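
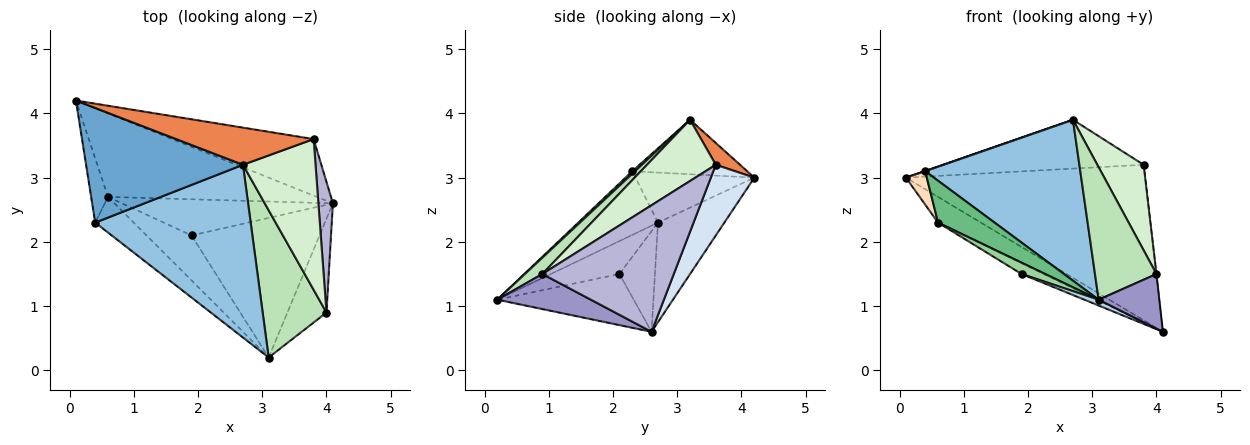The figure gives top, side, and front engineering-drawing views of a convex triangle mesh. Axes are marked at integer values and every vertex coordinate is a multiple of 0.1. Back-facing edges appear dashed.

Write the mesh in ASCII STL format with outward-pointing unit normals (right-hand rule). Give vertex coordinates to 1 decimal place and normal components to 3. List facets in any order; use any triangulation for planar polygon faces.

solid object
 facet normal -0.328 -0.002 0.945
  outer loop
   vertex 0.4 2.3 3.1
   vertex 2.7 3.2 3.9
   vertex 0.1 4.2 3.0
  endloop
 endfacet
 facet normal 0.012 -0.681 0.732
  outer loop
   vertex 0.4 2.3 3.1
   vertex 3.1 0.2 1.1
   vertex 2.7 3.2 3.9
  endloop
 endfacet
 facet normal -0.371 -0.039 -0.928
  outer loop
   vertex 1.9 2.1 1.5
   vertex 4.1 2.6 0.6
   vertex 3.1 0.2 1.1
  endloop
 endfacet
 facet normal 0.168 0.926 -0.337
  outer loop
   vertex 3.8 3.6 3.2
   vertex 4.1 2.6 0.6
   vertex 0.1 4.2 3.0
  endloop
 endfacet
 facet normal 0.096 0.792 0.603
  outer loop
   vertex 3.8 3.6 3.2
   vertex 0.1 4.2 3.0
   vertex 2.7 3.2 3.9
  endloop
 endfacet
 facet normal -0.415 0.268 -0.870
  outer loop
   vertex 0.6 2.7 2.3
   vertex 0.1 4.2 3.0
   vertex 4.1 2.6 0.6
  endloop
 endfacet
 facet normal -0.416 0.261 -0.871
  outer loop
   vertex 0.6 2.7 2.3
   vertex 4.1 2.6 0.6
   vertex 1.9 2.1 1.5
  endloop
 endfacet
 facet normal -0.935 -0.164 -0.316
  outer loop
   vertex 0.6 2.7 2.3
   vertex 0.4 2.3 3.1
   vertex 0.1 4.2 3.0
  endloop
 endfacet
 facet normal -0.731 -0.519 -0.442
  outer loop
   vertex 0.6 2.7 2.3
   vertex 3.1 0.2 1.1
   vertex 0.4 2.3 3.1
  endloop
 endfacet
 facet normal -0.579 -0.199 -0.791
  outer loop
   vertex 0.6 2.7 2.3
   vertex 1.9 2.1 1.5
   vertex 3.1 0.2 1.1
  endloop
 endfacet
 facet normal 0.186 -0.657 0.731
  outer loop
   vertex 4.0 0.9 1.5
   vertex 2.7 3.2 3.9
   vertex 3.1 0.2 1.1
  endloop
 endfacet
 facet normal 0.591 -0.398 0.702
  outer loop
   vertex 4.0 0.9 1.5
   vertex 3.8 3.6 3.2
   vertex 2.7 3.2 3.9
  endloop
 endfacet
 facet normal 0.613 -0.398 -0.683
  outer loop
   vertex 4.0 0.9 1.5
   vertex 3.1 0.2 1.1
   vertex 4.1 2.6 0.6
  endloop
 endfacet
 facet normal 0.993 0.002 0.114
  outer loop
   vertex 4.0 0.9 1.5
   vertex 4.1 2.6 0.6
   vertex 3.8 3.6 3.2
  endloop
 endfacet
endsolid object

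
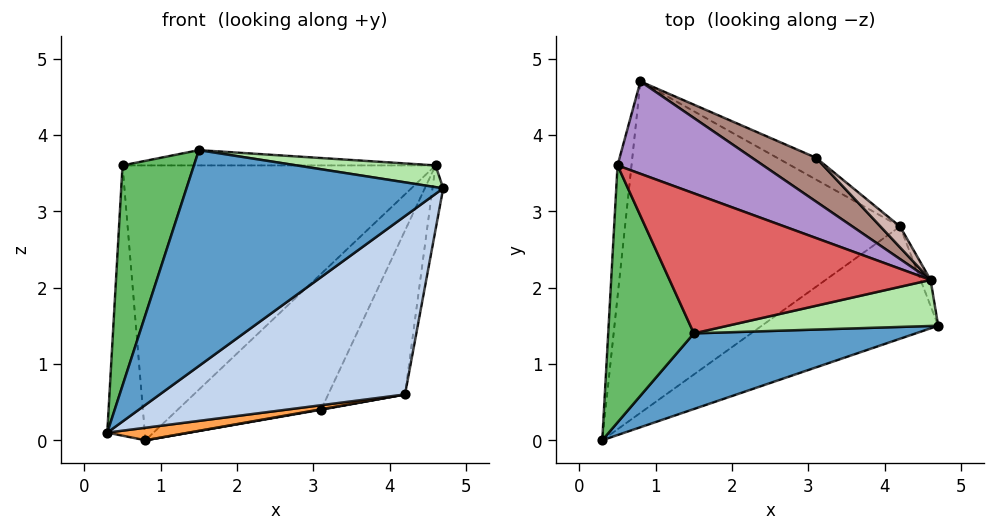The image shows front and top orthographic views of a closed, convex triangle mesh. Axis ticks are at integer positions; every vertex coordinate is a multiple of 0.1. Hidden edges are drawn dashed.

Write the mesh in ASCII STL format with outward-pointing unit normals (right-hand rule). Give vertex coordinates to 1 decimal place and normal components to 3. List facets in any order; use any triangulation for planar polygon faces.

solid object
 facet normal 0.081 -0.941 0.330
  outer loop
   vertex 1.5 1.4 3.8
   vertex 0.3 0.0 0.1
   vertex 4.7 1.5 3.3
  endloop
 endfacet
 facet normal 0.560 -0.701 -0.441
  outer loop
   vertex 4.2 2.8 0.6
   vertex 4.7 1.5 3.3
   vertex 0.3 0.0 0.1
  endloop
 endfacet
 facet normal 0.153 -0.037 -0.987
  outer loop
   vertex 4.2 2.8 0.6
   vertex 0.3 0.0 0.1
   vertex 0.8 4.7 0.0
  endloop
 endfacet
 facet normal -0.993 0.105 -0.051
  outer loop
   vertex 0.5 3.6 3.6
   vertex 0.8 4.7 0.0
   vertex 0.3 0.0 0.1
  endloop
 endfacet
 facet normal -0.845 -0.347 0.406
  outer loop
   vertex 0.5 3.6 3.6
   vertex 0.3 0.0 0.1
   vertex 1.5 1.4 3.8
  endloop
 endfacet
 facet normal 0.153 -0.421 0.894
  outer loop
   vertex 4.6 2.1 3.6
   vertex 1.5 1.4 3.8
   vertex 4.7 1.5 3.3
  endloop
 endfacet
 facet normal 0.040 0.108 0.993
  outer loop
   vertex 4.6 2.1 3.6
   vertex 0.5 3.6 3.6
   vertex 1.5 1.4 3.8
  endloop
 endfacet
 facet normal 0.976 0.204 -0.083
  outer loop
   vertex 4.6 2.1 3.6
   vertex 4.7 1.5 3.3
   vertex 4.2 2.8 0.6
  endloop
 endfacet
 facet normal 0.328 0.896 0.301
  outer loop
   vertex 4.6 2.1 3.6
   vertex 0.8 4.7 0.0
   vertex 0.5 3.6 3.6
  endloop
 endfacet
 facet normal 0.163 -0.020 -0.986
  outer loop
   vertex 3.1 3.7 0.4
   vertex 4.2 2.8 0.6
   vertex 0.8 4.7 0.0
  endloop
 endfacet
 facet normal 0.339 0.895 0.289
  outer loop
   vertex 3.1 3.7 0.4
   vertex 0.8 4.7 0.0
   vertex 4.6 2.1 3.6
  endloop
 endfacet
 facet normal 0.619 0.779 0.099
  outer loop
   vertex 3.1 3.7 0.4
   vertex 4.6 2.1 3.6
   vertex 4.2 2.8 0.6
  endloop
 endfacet
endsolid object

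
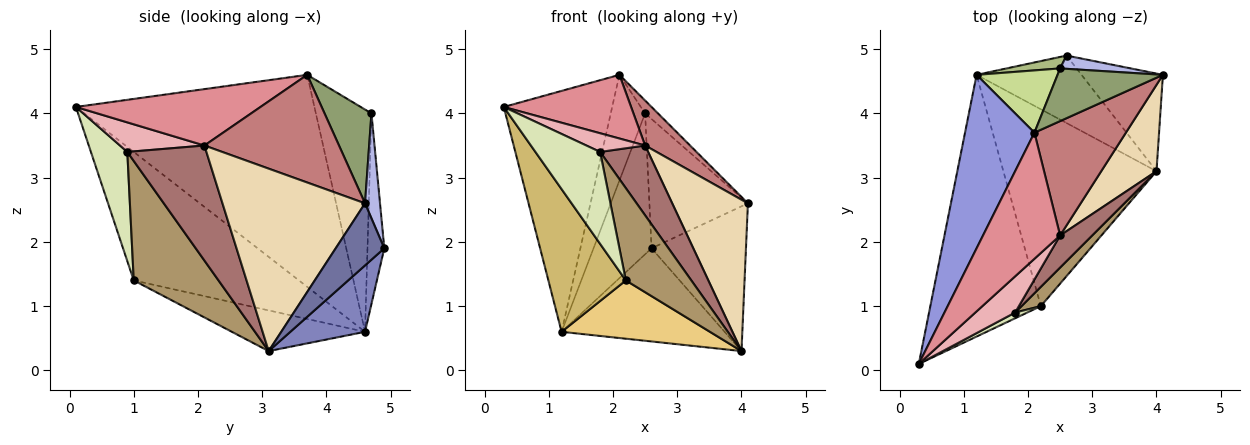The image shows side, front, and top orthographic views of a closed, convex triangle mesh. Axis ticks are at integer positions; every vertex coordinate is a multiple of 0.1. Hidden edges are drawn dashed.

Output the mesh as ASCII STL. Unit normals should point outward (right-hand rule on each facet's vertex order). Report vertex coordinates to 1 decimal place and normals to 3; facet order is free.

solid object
 facet normal 0.393 0.762 -0.514
  outer loop
   vertex 4.0 3.1 0.3
   vertex 2.6 4.9 1.9
   vertex 4.1 4.6 2.6
  endloop
 endfacet
 facet normal 0.348 0.759 -0.550
  outer loop
   vertex 1.2 4.6 0.6
   vertex 2.6 4.9 1.9
   vertex 4.0 3.1 0.3
  endloop
 endfacet
 facet normal -0.872 0.397 0.286
  outer loop
   vertex 2.1 3.7 4.6
   vertex 1.2 4.6 0.6
   vertex 0.3 0.1 4.1
  endloop
 endfacet
 facet normal 0.150 0.984 0.101
  outer loop
   vertex 2.5 4.7 4.0
   vertex 4.1 4.6 2.6
   vertex 2.6 4.9 1.9
  endloop
 endfacet
 facet normal 0.654 0.179 0.735
  outer loop
   vertex 2.5 4.7 4.0
   vertex 2.1 3.7 4.6
   vertex 4.1 4.6 2.6
  endloop
 endfacet
 facet normal -0.278 0.958 0.078
  outer loop
   vertex 2.5 4.7 4.0
   vertex 2.6 4.9 1.9
   vertex 1.2 4.6 0.6
  endloop
 endfacet
 facet normal -0.812 0.502 0.296
  outer loop
   vertex 2.5 4.7 4.0
   vertex 1.2 4.6 0.6
   vertex 2.1 3.7 4.6
  endloop
 endfacet
 facet normal 0.490 -0.870 0.054
  outer loop
   vertex 2.2 1.0 1.4
   vertex 1.8 0.9 3.4
   vertex 0.3 0.1 4.1
  endloop
 endfacet
 facet normal 0.785 -0.606 0.127
  outer loop
   vertex 2.2 1.0 1.4
   vertex 4.0 3.1 0.3
   vertex 1.8 0.9 3.4
  endloop
 endfacet
 facet normal -0.714 -0.335 -0.614
  outer loop
   vertex 2.2 1.0 1.4
   vertex 0.3 0.1 4.1
   vertex 1.2 4.6 0.6
  endloop
 endfacet
 facet normal -0.247 -0.275 -0.929
  outer loop
   vertex 2.2 1.0 1.4
   vertex 1.2 4.6 0.6
   vertex 4.0 3.1 0.3
  endloop
 endfacet
 facet normal 0.853 -0.453 0.258
  outer loop
   vertex 2.5 2.1 3.5
   vertex 4.0 3.1 0.3
   vertex 4.1 4.6 2.6
  endloop
 endfacet
 facet normal 0.832 -0.504 0.232
  outer loop
   vertex 2.5 2.1 3.5
   vertex 1.8 0.9 3.4
   vertex 4.0 3.1 0.3
  endloop
 endfacet
 facet normal 0.739 -0.247 0.627
  outer loop
   vertex 2.5 2.1 3.5
   vertex 4.1 4.6 2.6
   vertex 2.1 3.7 4.6
  endloop
 endfacet
 facet normal 0.547 -0.377 0.747
  outer loop
   vertex 2.5 2.1 3.5
   vertex 2.1 3.7 4.6
   vertex 0.3 0.1 4.1
  endloop
 endfacet
 facet normal 0.550 -0.383 0.742
  outer loop
   vertex 2.5 2.1 3.5
   vertex 0.3 0.1 4.1
   vertex 1.8 0.9 3.4
  endloop
 endfacet
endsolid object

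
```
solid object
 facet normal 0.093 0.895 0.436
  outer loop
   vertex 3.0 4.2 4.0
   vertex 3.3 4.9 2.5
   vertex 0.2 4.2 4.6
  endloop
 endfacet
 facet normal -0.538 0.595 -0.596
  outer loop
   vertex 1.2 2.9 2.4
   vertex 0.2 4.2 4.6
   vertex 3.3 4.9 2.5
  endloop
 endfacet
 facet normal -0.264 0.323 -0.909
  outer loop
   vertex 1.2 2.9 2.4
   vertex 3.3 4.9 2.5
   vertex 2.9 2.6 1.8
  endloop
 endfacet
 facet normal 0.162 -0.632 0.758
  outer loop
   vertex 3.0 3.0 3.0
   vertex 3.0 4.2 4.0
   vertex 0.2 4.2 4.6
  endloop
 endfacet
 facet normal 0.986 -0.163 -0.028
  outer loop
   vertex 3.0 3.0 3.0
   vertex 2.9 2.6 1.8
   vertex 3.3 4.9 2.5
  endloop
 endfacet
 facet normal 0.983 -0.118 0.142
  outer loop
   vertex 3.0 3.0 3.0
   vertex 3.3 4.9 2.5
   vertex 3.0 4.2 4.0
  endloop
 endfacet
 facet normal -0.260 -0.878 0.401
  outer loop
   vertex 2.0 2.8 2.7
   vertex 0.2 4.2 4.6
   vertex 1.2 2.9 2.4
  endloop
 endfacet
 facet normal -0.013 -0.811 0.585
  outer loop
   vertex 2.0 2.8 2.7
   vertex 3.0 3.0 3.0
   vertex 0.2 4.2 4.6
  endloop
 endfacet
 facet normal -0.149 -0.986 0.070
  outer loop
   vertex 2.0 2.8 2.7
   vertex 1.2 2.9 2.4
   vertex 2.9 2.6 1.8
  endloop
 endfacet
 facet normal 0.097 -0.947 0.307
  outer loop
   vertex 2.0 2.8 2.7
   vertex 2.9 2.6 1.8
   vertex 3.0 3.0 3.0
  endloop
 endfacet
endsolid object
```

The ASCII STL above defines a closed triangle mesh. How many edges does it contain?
15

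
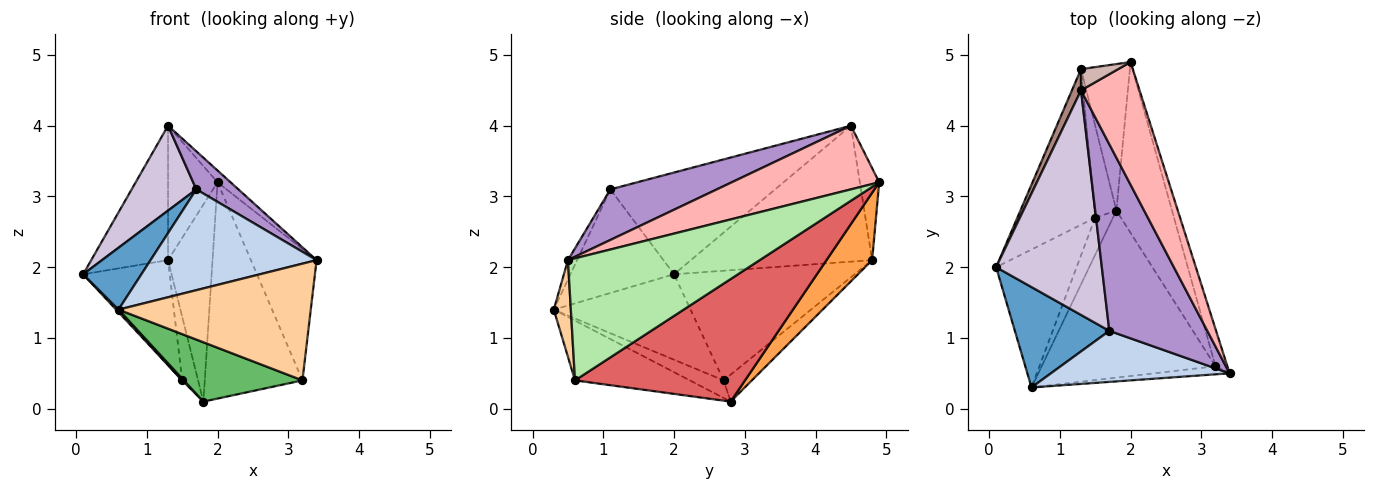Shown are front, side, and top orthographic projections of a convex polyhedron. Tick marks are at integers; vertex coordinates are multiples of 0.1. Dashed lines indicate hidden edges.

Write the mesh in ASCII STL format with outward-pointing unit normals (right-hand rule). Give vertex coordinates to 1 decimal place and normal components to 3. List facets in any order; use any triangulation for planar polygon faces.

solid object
 facet normal -0.682 -0.384 0.622
  outer loop
   vertex 1.7 1.1 3.1
   vertex 0.1 2.0 1.9
   vertex 0.6 0.3 1.4
  endloop
 endfacet
 facet normal -0.049 -0.891 0.451
  outer loop
   vertex 1.7 1.1 3.1
   vertex 0.6 0.3 1.4
   vertex 3.4 0.5 2.1
  endloop
 endfacet
 facet normal 0.635 0.620 -0.461
  outer loop
   vertex 1.3 4.8 2.1
   vertex 2.0 4.9 3.2
   vertex 1.8 2.8 0.1
  endloop
 endfacet
 facet normal 0.088 -0.994 -0.069
  outer loop
   vertex 3.2 0.6 0.4
   vertex 3.4 0.5 2.1
   vertex 0.6 0.3 1.4
  endloop
 endfacet
 facet normal -0.308 -0.318 -0.897
  outer loop
   vertex 3.2 0.6 0.4
   vertex 0.6 0.3 1.4
   vertex 1.8 2.8 0.1
  endloop
 endfacet
 facet normal 0.942 0.323 -0.092
  outer loop
   vertex 3.2 0.6 0.4
   vertex 2.0 4.9 3.2
   vertex 3.4 0.5 2.1
  endloop
 endfacet
 facet normal 0.807 0.464 -0.366
  outer loop
   vertex 3.2 0.6 0.4
   vertex 1.8 2.8 0.1
   vertex 2.0 4.9 3.2
  endloop
 endfacet
 facet normal 0.735 0.065 0.675
  outer loop
   vertex 1.3 4.5 4.0
   vertex 3.4 0.5 2.1
   vertex 2.0 4.9 3.2
  endloop
 endfacet
 facet normal 0.451 -0.178 0.874
  outer loop
   vertex 1.3 4.5 4.0
   vertex 1.7 1.1 3.1
   vertex 3.4 0.5 2.1
  endloop
 endfacet
 facet normal -0.669 -0.263 0.695
  outer loop
   vertex 1.3 4.5 4.0
   vertex 0.1 2.0 1.9
   vertex 1.7 1.1 3.1
  endloop
 endfacet
 facet normal -0.919 0.389 0.061
  outer loop
   vertex 1.3 4.5 4.0
   vertex 1.3 4.8 2.1
   vertex 0.1 2.0 1.9
  endloop
 endfacet
 facet normal -0.360 0.921 0.145
  outer loop
   vertex 1.3 4.5 4.0
   vertex 2.0 4.9 3.2
   vertex 1.3 4.8 2.1
  endloop
 endfacet
 facet normal -0.760 0.364 -0.539
  outer loop
   vertex 1.5 2.7 0.4
   vertex 0.1 2.0 1.9
   vertex 1.3 4.8 2.1
  endloop
 endfacet
 facet normal -0.711 0.400 -0.578
  outer loop
   vertex 1.5 2.7 0.4
   vertex 1.3 4.8 2.1
   vertex 1.8 2.8 0.1
  endloop
 endfacet
 facet normal -0.728 -0.013 -0.685
  outer loop
   vertex 1.5 2.7 0.4
   vertex 0.6 0.3 1.4
   vertex 0.1 2.0 1.9
  endloop
 endfacet
 facet normal -0.701 -0.034 -0.712
  outer loop
   vertex 1.5 2.7 0.4
   vertex 1.8 2.8 0.1
   vertex 0.6 0.3 1.4
  endloop
 endfacet
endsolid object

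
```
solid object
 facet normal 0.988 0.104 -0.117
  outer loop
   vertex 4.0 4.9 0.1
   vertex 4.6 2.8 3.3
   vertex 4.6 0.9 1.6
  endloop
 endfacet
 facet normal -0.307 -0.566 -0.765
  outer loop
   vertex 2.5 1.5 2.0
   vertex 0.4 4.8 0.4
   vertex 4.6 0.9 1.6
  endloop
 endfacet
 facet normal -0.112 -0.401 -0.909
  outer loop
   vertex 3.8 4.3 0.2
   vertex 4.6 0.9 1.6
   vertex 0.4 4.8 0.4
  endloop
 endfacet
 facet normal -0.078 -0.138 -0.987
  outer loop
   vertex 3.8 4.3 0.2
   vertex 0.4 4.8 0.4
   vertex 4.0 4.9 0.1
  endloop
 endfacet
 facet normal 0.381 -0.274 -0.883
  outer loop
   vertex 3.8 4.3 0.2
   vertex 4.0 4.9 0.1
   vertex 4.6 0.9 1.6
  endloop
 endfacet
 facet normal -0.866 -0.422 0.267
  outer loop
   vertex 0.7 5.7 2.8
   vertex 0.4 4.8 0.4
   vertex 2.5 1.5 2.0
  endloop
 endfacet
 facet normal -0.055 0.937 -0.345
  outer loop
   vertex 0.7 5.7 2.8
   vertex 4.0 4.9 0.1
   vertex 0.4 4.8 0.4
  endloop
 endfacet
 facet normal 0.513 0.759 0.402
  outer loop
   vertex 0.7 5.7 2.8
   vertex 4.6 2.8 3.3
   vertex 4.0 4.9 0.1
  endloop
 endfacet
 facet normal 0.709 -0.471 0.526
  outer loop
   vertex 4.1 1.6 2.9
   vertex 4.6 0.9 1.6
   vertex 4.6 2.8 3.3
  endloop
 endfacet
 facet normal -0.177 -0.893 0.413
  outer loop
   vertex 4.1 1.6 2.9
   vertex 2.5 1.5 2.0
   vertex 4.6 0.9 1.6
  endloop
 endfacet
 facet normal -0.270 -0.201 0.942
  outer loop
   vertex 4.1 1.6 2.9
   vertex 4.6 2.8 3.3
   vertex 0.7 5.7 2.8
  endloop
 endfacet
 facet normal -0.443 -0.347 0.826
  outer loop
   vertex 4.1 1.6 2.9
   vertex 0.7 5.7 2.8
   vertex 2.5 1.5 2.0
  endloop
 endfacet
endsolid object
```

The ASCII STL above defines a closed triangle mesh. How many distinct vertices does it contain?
8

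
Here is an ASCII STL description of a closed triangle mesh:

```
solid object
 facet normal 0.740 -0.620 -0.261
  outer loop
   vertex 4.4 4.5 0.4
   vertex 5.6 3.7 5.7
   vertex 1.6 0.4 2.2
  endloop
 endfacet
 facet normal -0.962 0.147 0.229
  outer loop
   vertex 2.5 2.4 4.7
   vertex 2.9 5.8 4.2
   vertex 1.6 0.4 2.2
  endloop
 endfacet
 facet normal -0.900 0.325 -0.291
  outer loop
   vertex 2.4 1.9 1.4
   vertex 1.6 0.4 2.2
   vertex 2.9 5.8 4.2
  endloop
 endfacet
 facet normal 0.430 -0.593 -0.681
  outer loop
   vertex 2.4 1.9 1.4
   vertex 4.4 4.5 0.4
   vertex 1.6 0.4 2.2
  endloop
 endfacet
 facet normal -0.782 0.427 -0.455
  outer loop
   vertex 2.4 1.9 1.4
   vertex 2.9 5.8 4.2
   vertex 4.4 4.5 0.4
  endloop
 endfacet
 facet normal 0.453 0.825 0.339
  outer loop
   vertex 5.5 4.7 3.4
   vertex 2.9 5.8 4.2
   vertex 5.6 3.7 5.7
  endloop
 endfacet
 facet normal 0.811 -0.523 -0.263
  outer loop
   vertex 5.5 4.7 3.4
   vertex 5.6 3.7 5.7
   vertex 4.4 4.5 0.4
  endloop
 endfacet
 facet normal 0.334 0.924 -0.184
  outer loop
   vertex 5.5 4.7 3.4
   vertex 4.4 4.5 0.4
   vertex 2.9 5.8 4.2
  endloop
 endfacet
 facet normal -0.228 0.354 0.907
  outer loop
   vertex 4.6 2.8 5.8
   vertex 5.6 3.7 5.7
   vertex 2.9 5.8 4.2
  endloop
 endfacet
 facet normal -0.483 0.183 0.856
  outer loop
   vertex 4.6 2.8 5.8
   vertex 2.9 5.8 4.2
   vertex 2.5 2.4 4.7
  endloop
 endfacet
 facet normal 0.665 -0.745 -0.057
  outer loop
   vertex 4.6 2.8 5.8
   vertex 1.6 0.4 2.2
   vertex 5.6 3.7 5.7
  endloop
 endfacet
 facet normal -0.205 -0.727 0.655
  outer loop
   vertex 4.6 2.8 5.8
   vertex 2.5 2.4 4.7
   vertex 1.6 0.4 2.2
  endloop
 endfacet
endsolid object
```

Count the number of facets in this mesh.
12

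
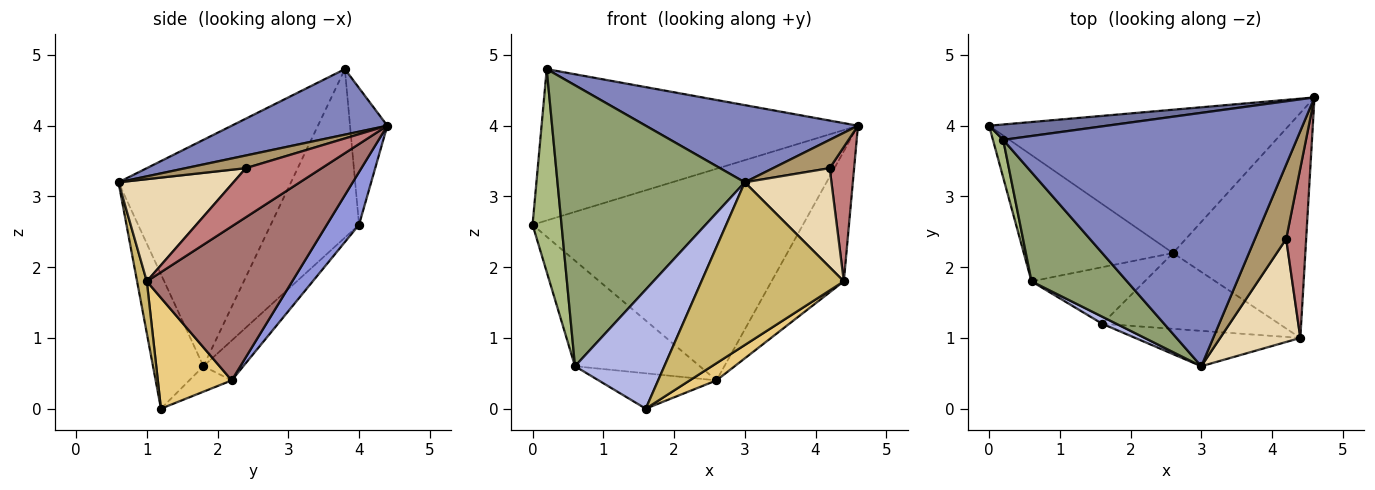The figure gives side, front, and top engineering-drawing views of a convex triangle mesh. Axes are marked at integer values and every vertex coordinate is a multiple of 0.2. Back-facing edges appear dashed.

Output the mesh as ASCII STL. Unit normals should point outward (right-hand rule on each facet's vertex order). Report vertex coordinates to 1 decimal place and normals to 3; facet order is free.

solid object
 facet normal -0.116 0.988 0.100
  outer loop
   vertex 0.2 3.8 4.8
   vertex 4.6 4.4 4.0
   vertex 0.0 4.0 2.6
  endloop
 endfacet
 facet normal 0.209 -0.285 0.936
  outer loop
   vertex 0.2 3.8 4.8
   vertex 3.0 0.6 3.2
   vertex 4.6 4.4 4.0
  endloop
 endfacet
 facet normal 0.098 0.824 -0.558
  outer loop
   vertex 2.6 2.2 0.4
   vertex 0.0 4.0 2.6
   vertex 4.6 4.4 4.0
  endloop
 endfacet
 facet normal -0.491 -0.870 0.052
  outer loop
   vertex 0.6 1.8 0.6
   vertex 1.6 1.2 0.0
   vertex 3.0 0.6 3.2
  endloop
 endfacet
 facet normal -0.651 -0.707 0.275
  outer loop
   vertex 0.6 1.8 0.6
   vertex 3.0 0.6 3.2
   vertex 0.2 3.8 4.8
  endloop
 endfacet
 facet normal -0.949 -0.311 0.058
  outer loop
   vertex 0.6 1.8 0.6
   vertex 0.2 3.8 4.8
   vertex 0.0 4.0 2.6
  endloop
 endfacet
 facet normal -0.201 0.628 -0.752
  outer loop
   vertex 0.6 1.8 0.6
   vertex 0.0 4.0 2.6
   vertex 2.6 2.2 0.4
  endloop
 endfacet
 facet normal -0.187 0.521 -0.833
  outer loop
   vertex 0.6 1.8 0.6
   vertex 2.6 2.2 0.4
   vertex 1.6 1.2 0.0
  endloop
 endfacet
 facet normal 0.354 -0.333 0.874
  outer loop
   vertex 4.2 2.4 3.4
   vertex 4.6 4.4 4.0
   vertex 3.0 0.6 3.2
  endloop
 endfacet
 facet normal 0.067 -0.975 -0.212
  outer loop
   vertex 4.4 1.0 1.8
   vertex 3.0 0.6 3.2
   vertex 1.6 1.2 0.0
  endloop
 endfacet
 facet normal 0.521 -0.189 -0.832
  outer loop
   vertex 4.4 1.0 1.8
   vertex 1.6 1.2 0.0
   vertex 2.6 2.2 0.4
  endloop
 endfacet
 facet normal 0.677 -0.510 0.531
  outer loop
   vertex 4.4 1.0 1.8
   vertex 4.2 2.4 3.4
   vertex 3.0 0.6 3.2
  endloop
 endfacet
 facet normal 0.710 0.353 -0.610
  outer loop
   vertex 4.4 1.0 1.8
   vertex 2.6 2.2 0.4
   vertex 4.6 4.4 4.0
  endloop
 endfacet
 facet normal 0.888 -0.286 0.361
  outer loop
   vertex 4.4 1.0 1.8
   vertex 4.6 4.4 4.0
   vertex 4.2 2.4 3.4
  endloop
 endfacet
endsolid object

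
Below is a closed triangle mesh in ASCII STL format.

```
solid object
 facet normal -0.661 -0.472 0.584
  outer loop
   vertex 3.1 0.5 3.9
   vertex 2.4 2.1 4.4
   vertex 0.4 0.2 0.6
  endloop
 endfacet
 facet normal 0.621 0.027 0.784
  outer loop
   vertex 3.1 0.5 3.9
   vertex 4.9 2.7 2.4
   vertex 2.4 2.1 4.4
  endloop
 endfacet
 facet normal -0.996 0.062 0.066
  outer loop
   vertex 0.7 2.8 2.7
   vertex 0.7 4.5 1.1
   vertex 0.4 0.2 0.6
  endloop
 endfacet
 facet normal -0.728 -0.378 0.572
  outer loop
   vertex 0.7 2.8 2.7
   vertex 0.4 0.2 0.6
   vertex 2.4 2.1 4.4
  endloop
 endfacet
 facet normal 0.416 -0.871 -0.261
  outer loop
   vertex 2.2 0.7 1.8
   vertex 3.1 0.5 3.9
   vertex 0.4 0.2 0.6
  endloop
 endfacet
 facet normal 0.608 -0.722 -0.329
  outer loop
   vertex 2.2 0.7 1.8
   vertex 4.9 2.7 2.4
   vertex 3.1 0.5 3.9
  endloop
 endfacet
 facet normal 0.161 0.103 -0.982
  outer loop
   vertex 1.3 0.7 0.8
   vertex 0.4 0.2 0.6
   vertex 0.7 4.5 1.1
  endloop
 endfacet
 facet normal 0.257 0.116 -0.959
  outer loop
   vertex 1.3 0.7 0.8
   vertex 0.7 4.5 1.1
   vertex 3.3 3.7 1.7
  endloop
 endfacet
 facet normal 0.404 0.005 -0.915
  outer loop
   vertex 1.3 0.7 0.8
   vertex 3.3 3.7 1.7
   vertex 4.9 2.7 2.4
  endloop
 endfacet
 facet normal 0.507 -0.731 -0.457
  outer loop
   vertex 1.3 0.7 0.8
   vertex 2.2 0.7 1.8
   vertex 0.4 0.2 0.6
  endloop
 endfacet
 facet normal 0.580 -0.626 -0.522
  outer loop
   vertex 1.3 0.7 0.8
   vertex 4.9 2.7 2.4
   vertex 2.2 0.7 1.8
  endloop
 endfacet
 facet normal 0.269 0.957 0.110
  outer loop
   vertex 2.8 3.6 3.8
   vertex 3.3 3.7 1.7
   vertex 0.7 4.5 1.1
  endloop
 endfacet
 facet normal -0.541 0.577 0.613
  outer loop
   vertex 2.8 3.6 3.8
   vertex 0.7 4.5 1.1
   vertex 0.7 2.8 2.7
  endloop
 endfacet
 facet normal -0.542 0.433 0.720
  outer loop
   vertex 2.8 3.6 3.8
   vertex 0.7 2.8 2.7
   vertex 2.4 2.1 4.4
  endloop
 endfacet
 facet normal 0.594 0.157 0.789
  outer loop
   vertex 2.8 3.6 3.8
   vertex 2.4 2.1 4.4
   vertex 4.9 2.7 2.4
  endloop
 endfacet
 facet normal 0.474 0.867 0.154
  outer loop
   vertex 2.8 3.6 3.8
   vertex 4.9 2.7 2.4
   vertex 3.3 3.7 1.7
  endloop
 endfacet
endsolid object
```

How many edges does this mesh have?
24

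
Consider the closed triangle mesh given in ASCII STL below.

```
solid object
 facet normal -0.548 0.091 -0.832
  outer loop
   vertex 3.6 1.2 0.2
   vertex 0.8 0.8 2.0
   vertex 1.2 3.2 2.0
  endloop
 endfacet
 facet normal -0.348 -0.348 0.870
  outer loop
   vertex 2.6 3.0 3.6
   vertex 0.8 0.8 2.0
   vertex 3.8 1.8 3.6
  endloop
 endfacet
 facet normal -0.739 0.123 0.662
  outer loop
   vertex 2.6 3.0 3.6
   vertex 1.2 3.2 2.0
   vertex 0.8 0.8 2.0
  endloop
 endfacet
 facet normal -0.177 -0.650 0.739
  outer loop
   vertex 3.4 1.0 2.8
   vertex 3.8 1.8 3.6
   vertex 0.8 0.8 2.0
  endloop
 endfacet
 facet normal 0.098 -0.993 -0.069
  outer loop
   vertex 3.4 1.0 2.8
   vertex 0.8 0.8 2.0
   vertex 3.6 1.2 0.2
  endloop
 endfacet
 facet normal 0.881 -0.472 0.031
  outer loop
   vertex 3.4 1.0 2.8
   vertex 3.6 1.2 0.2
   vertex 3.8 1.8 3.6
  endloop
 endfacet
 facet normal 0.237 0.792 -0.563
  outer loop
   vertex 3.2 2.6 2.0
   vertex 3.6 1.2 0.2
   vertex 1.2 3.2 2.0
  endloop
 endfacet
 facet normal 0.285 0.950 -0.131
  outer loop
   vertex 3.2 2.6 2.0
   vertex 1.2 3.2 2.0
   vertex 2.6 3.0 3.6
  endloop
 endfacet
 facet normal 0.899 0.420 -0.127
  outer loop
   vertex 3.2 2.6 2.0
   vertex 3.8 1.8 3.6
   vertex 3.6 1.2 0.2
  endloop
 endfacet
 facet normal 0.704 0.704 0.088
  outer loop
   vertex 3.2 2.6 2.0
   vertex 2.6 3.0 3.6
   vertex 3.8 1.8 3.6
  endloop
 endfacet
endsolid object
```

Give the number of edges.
15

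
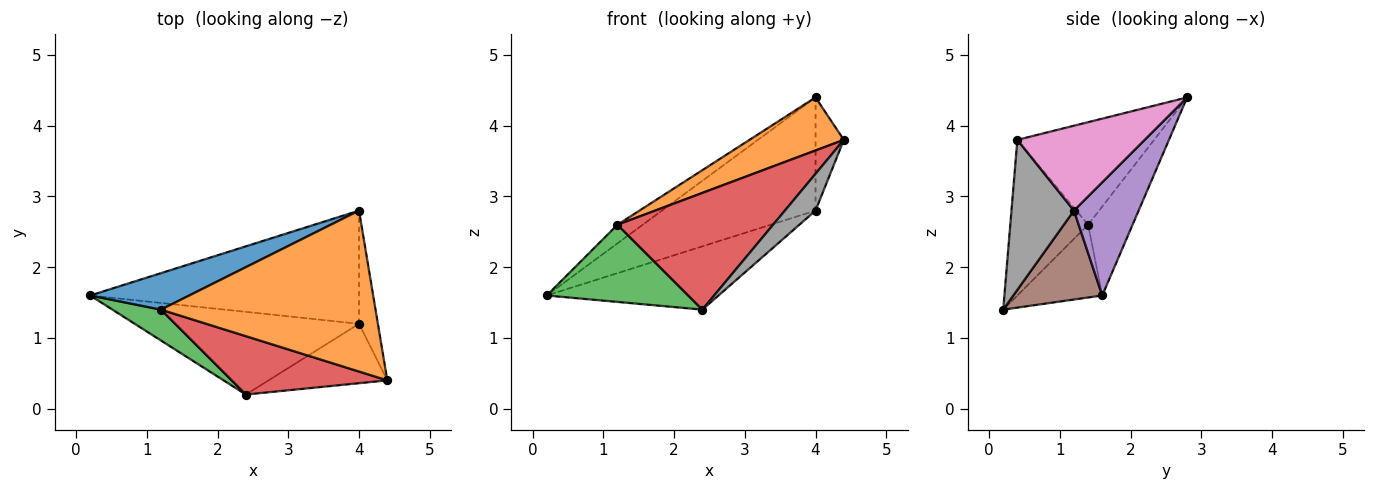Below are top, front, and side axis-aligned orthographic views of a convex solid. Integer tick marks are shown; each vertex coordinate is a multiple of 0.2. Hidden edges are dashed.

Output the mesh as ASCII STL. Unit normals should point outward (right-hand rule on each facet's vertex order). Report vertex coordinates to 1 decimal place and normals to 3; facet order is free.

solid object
 facet normal -0.625 0.355 0.696
  outer loop
   vertex 1.2 1.4 2.6
   vertex 4.0 2.8 4.4
   vertex 0.2 1.6 1.6
  endloop
 endfacet
 facet normal -0.413 -0.285 0.865
  outer loop
   vertex 1.2 1.4 2.6
   vertex 4.4 0.4 3.8
   vertex 4.0 2.8 4.4
  endloop
 endfacet
 facet normal -0.487 -0.811 0.324
  outer loop
   vertex 1.2 1.4 2.6
   vertex 0.2 1.6 1.6
   vertex 2.4 0.2 1.4
  endloop
 endfacet
 facet normal -0.408 -0.816 0.408
  outer loop
   vertex 1.2 1.4 2.6
   vertex 2.4 0.2 1.4
   vertex 4.4 0.4 3.8
  endloop
 endfacet
 facet normal 0.285 0.678 -0.678
  outer loop
   vertex 4.0 1.2 2.8
   vertex 0.2 1.6 1.6
   vertex 4.0 2.8 4.4
  endloop
 endfacet
 facet normal 0.300 0.580 -0.757
  outer loop
   vertex 4.0 1.2 2.8
   vertex 2.4 0.2 1.4
   vertex 0.2 1.6 1.6
  endloop
 endfacet
 facet normal 0.954 0.212 -0.212
  outer loop
   vertex 4.0 1.2 2.8
   vertex 4.0 2.8 4.4
   vertex 4.4 0.4 3.8
  endloop
 endfacet
 facet normal 0.732 -0.359 -0.580
  outer loop
   vertex 4.0 1.2 2.8
   vertex 4.4 0.4 3.8
   vertex 2.4 0.2 1.4
  endloop
 endfacet
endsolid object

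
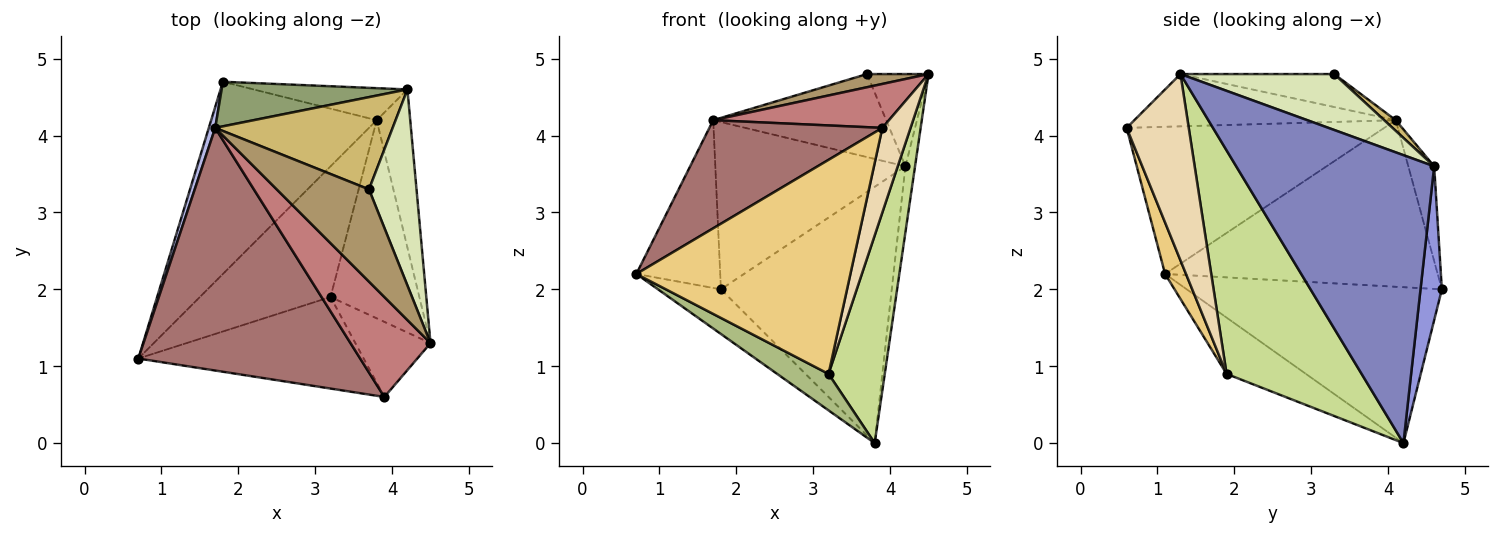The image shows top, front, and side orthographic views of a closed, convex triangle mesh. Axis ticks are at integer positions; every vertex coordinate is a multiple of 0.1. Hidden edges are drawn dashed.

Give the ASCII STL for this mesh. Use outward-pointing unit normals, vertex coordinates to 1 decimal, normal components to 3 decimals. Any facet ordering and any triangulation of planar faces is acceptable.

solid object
 facet normal -0.676 0.167 -0.718
  outer loop
   vertex 3.8 4.2 0.0
   vertex 0.7 1.1 2.2
   vertex 1.8 4.7 2.0
  endloop
 endfacet
 facet normal 0.992 0.048 -0.116
  outer loop
   vertex 4.2 4.6 3.6
   vertex 4.5 1.3 4.8
   vertex 3.8 4.2 0.0
  endloop
 endfacet
 facet normal 0.123 0.985 -0.123
  outer loop
   vertex 4.2 4.6 3.6
   vertex 3.8 4.2 0.0
   vertex 1.8 4.7 2.0
  endloop
 endfacet
 facet normal -0.955 0.294 0.037
  outer loop
   vertex 1.7 4.1 4.2
   vertex 1.8 4.7 2.0
   vertex 0.7 1.1 2.2
  endloop
 endfacet
 facet normal -0.130 0.958 0.255
  outer loop
   vertex 1.7 4.1 4.2
   vertex 4.2 4.6 3.6
   vertex 1.8 4.7 2.0
  endloop
 endfacet
 facet normal -0.383 -0.248 -0.890
  outer loop
   vertex 3.2 1.9 0.9
   vertex 0.7 1.1 2.2
   vertex 3.8 4.2 0.0
  endloop
 endfacet
 facet normal 0.867 -0.361 -0.344
  outer loop
   vertex 3.2 1.9 0.9
   vertex 3.8 4.2 0.0
   vertex 4.5 1.3 4.8
  endloop
 endfacet
 facet normal 0.729 0.292 0.620
  outer loop
   vertex 3.7 3.3 4.8
   vertex 4.5 1.3 4.8
   vertex 4.2 4.6 3.6
  endloop
 endfacet
 facet normal -0.333 -0.133 0.933
  outer loop
   vertex 3.7 3.3 4.8
   vertex 1.7 4.1 4.2
   vertex 4.5 1.3 4.8
  endloop
 endfacet
 facet normal 0.045 0.668 0.743
  outer loop
   vertex 3.7 3.3 4.8
   vertex 4.2 4.6 3.6
   vertex 1.7 4.1 4.2
  endloop
 endfacet
 facet normal 0.089 -0.916 -0.392
  outer loop
   vertex 3.9 0.6 4.1
   vertex 0.7 1.1 2.2
   vertex 3.2 1.9 0.9
  endloop
 endfacet
 facet normal 0.855 -0.388 -0.345
  outer loop
   vertex 3.9 0.6 4.1
   vertex 3.2 1.9 0.9
   vertex 4.5 1.3 4.8
  endloop
 endfacet
 facet normal -0.518 -0.348 0.781
  outer loop
   vertex 3.9 0.6 4.1
   vertex 1.7 4.1 4.2
   vertex 0.7 1.1 2.2
  endloop
 endfacet
 facet normal -0.514 -0.345 0.785
  outer loop
   vertex 3.9 0.6 4.1
   vertex 4.5 1.3 4.8
   vertex 1.7 4.1 4.2
  endloop
 endfacet
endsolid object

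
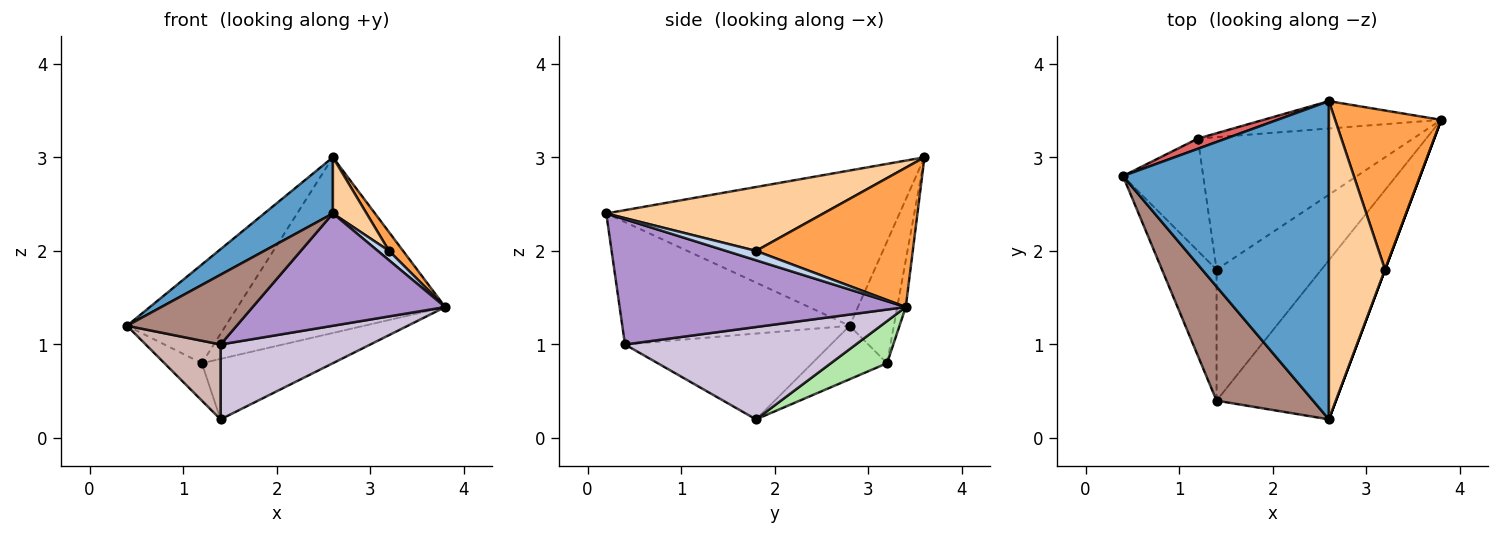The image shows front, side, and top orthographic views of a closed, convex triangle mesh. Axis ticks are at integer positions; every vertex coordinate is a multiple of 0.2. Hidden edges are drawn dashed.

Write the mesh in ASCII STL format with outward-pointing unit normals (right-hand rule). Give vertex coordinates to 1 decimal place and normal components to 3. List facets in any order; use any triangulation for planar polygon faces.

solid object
 facet normal -0.596 -0.140 0.791
  outer loop
   vertex 2.6 3.6 3.0
   vertex 0.4 2.8 1.2
   vertex 2.6 0.2 2.4
  endloop
 endfacet
 facet normal 0.936 -0.351 0.000
  outer loop
   vertex 3.2 1.8 2.0
   vertex 2.6 0.2 2.4
   vertex 3.8 3.4 1.4
  endloop
 endfacet
 facet normal 0.794 -0.071 0.604
  outer loop
   vertex 3.2 1.8 2.0
   vertex 3.8 3.4 1.4
   vertex 2.6 3.6 3.0
  endloop
 endfacet
 facet normal 0.746 -0.116 0.656
  outer loop
   vertex 3.2 1.8 2.0
   vertex 2.6 3.6 3.0
   vertex 2.6 0.2 2.4
  endloop
 endfacet
 facet normal -0.535 0.267 -0.802
  outer loop
   vertex 1.2 3.2 0.8
   vertex 1.4 1.8 0.2
   vertex 0.4 2.8 1.2
  endloop
 endfacet
 facet normal 0.175 0.409 -0.896
  outer loop
   vertex 1.2 3.2 0.8
   vertex 3.8 3.4 1.4
   vertex 1.4 1.8 0.2
  endloop
 endfacet
 facet normal -0.407 0.908 0.094
  outer loop
   vertex 1.2 3.2 0.8
   vertex 0.4 2.8 1.2
   vertex 2.6 3.6 3.0
  endloop
 endfacet
 facet normal -0.040 0.987 -0.154
  outer loop
   vertex 1.2 3.2 0.8
   vertex 2.6 3.6 3.0
   vertex 3.8 3.4 1.4
  endloop
 endfacet
 facet normal 0.651 -0.438 -0.620
  outer loop
   vertex 1.4 0.4 1.0
   vertex 3.8 3.4 1.4
   vertex 2.6 0.2 2.4
  endloop
 endfacet
 facet normal 0.608 -0.394 -0.690
  outer loop
   vertex 1.4 0.4 1.0
   vertex 1.4 1.8 0.2
   vertex 3.8 3.4 1.4
  endloop
 endfacet
 facet normal -0.734 -0.354 0.579
  outer loop
   vertex 1.4 0.4 1.0
   vertex 2.6 0.2 2.4
   vertex 0.4 2.8 1.2
  endloop
 endfacet
 facet normal -0.807 -0.293 -0.513
  outer loop
   vertex 1.4 0.4 1.0
   vertex 0.4 2.8 1.2
   vertex 1.4 1.8 0.2
  endloop
 endfacet
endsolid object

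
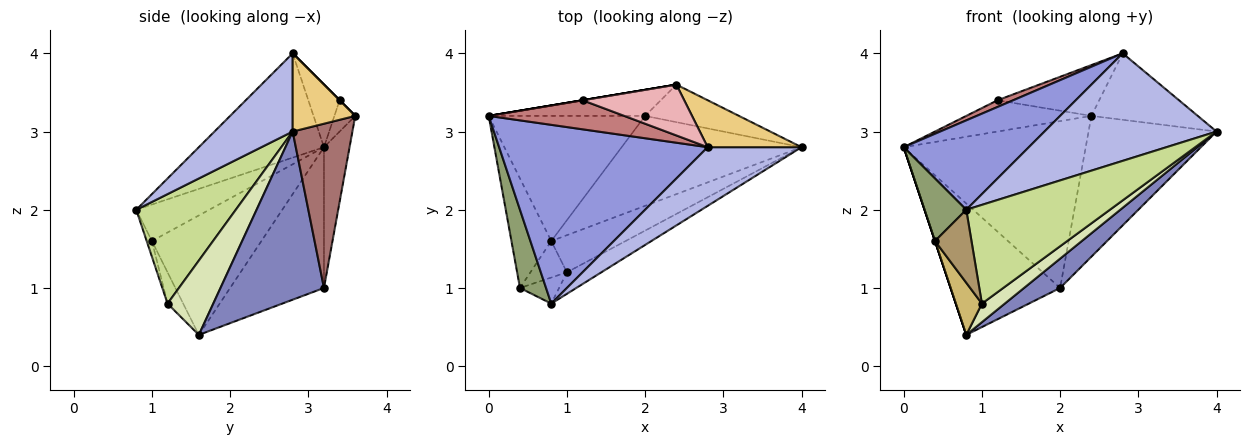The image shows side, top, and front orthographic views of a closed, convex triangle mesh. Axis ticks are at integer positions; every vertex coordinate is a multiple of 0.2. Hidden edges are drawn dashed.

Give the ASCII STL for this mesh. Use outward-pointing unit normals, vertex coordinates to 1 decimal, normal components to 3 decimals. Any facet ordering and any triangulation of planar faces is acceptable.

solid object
 facet normal -0.527 0.615 -0.586
  outer loop
   vertex 2.0 3.2 1.0
   vertex 0.8 1.6 0.4
   vertex 0.0 3.2 2.8
  endloop
 endfacet
 facet normal 0.664 -0.232 -0.711
  outer loop
   vertex 2.0 3.2 1.0
   vertex 4.0 2.8 3.0
   vertex 0.8 1.6 0.4
  endloop
 endfacet
 facet normal -0.408 -0.408 0.816
  outer loop
   vertex 2.8 2.8 4.0
   vertex 0.0 3.2 2.8
   vertex 0.8 0.8 2.0
  endloop
 endfacet
 facet normal 0.371 -0.815 0.445
  outer loop
   vertex 2.8 2.8 4.0
   vertex 0.8 0.8 2.0
   vertex 4.0 2.8 3.0
  endloop
 endfacet
 facet normal -0.738 -0.422 0.527
  outer loop
   vertex 0.4 1.0 1.6
   vertex 0.8 0.8 2.0
   vertex 0.0 3.2 2.8
  endloop
 endfacet
 facet normal -0.949 0.000 -0.316
  outer loop
   vertex 0.4 1.0 1.6
   vertex 0.0 3.2 2.8
   vertex 0.8 1.6 0.4
  endloop
 endfacet
 facet normal 0.561 -0.809 -0.176
  outer loop
   vertex 1.0 1.2 0.8
   vertex 4.0 2.8 3.0
   vertex 0.8 0.8 2.0
  endloop
 endfacet
 facet normal 0.667 -0.333 -0.667
  outer loop
   vertex 1.0 1.2 0.8
   vertex 0.8 1.6 0.4
   vertex 4.0 2.8 3.0
  endloop
 endfacet
 facet normal -0.133 -0.933 -0.333
  outer loop
   vertex 1.0 1.2 0.8
   vertex 0.8 0.8 2.0
   vertex 0.4 1.0 1.6
  endloop
 endfacet
 facet normal -0.441 -0.735 -0.515
  outer loop
   vertex 1.0 1.2 0.8
   vertex 0.4 1.0 1.6
   vertex 0.8 1.6 0.4
  endloop
 endfacet
 facet normal 0.433 0.736 0.520
  outer loop
   vertex 2.4 3.6 3.2
   vertex 2.8 2.8 4.0
   vertex 4.0 2.8 3.0
  endloop
 endfacet
 facet normal -0.138 0.979 -0.153
  outer loop
   vertex 2.4 3.6 3.2
   vertex 2.0 3.2 1.0
   vertex 0.0 3.2 2.8
  endloop
 endfacet
 facet normal 0.411 0.881 -0.235
  outer loop
   vertex 2.4 3.6 3.2
   vertex 4.0 2.8 3.0
   vertex 2.0 3.2 1.0
  endloop
 endfacet
 facet normal -0.410 -0.205 0.889
  outer loop
   vertex 1.2 3.4 3.4
   vertex 0.0 3.2 2.8
   vertex 2.8 2.8 4.0
  endloop
 endfacet
 facet normal -0.164 0.986 0.000
  outer loop
   vertex 1.2 3.4 3.4
   vertex 2.4 3.6 3.2
   vertex 0.0 3.2 2.8
  endloop
 endfacet
 facet normal 0.000 0.707 0.707
  outer loop
   vertex 1.2 3.4 3.4
   vertex 2.8 2.8 4.0
   vertex 2.4 3.6 3.2
  endloop
 endfacet
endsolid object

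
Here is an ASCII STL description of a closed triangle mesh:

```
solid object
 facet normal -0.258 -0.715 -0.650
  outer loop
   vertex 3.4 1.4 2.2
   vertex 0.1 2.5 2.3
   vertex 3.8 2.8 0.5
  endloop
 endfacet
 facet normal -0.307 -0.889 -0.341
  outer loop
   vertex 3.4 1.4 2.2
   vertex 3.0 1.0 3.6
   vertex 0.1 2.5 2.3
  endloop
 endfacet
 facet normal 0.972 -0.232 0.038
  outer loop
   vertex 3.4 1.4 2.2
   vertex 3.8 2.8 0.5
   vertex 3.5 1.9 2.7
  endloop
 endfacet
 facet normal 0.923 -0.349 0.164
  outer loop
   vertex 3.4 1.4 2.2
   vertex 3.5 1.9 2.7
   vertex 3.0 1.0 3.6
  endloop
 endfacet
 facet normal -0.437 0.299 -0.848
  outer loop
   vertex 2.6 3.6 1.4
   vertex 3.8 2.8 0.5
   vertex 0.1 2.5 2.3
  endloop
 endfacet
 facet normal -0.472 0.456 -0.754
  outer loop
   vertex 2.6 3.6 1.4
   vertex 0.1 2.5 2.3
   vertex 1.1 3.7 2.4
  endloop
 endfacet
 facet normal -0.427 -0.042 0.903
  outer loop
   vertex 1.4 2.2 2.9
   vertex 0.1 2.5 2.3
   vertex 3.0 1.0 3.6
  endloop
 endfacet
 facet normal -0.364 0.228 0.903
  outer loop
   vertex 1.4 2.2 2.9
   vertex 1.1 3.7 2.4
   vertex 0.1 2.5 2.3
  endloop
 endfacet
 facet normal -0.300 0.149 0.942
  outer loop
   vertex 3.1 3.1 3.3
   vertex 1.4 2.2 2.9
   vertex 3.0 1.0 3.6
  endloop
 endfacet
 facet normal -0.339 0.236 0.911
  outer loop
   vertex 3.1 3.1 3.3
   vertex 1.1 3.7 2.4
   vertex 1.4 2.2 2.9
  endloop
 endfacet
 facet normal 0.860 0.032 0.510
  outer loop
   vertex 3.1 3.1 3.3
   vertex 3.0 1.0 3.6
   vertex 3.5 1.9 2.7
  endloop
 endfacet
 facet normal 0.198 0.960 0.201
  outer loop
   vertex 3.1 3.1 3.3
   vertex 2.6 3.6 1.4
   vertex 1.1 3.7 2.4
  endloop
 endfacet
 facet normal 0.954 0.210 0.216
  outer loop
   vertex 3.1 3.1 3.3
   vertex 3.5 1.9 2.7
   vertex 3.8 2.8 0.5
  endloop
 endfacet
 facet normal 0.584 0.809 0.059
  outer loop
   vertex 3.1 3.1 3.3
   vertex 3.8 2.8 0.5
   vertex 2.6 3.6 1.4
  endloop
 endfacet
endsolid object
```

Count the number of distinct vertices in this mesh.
9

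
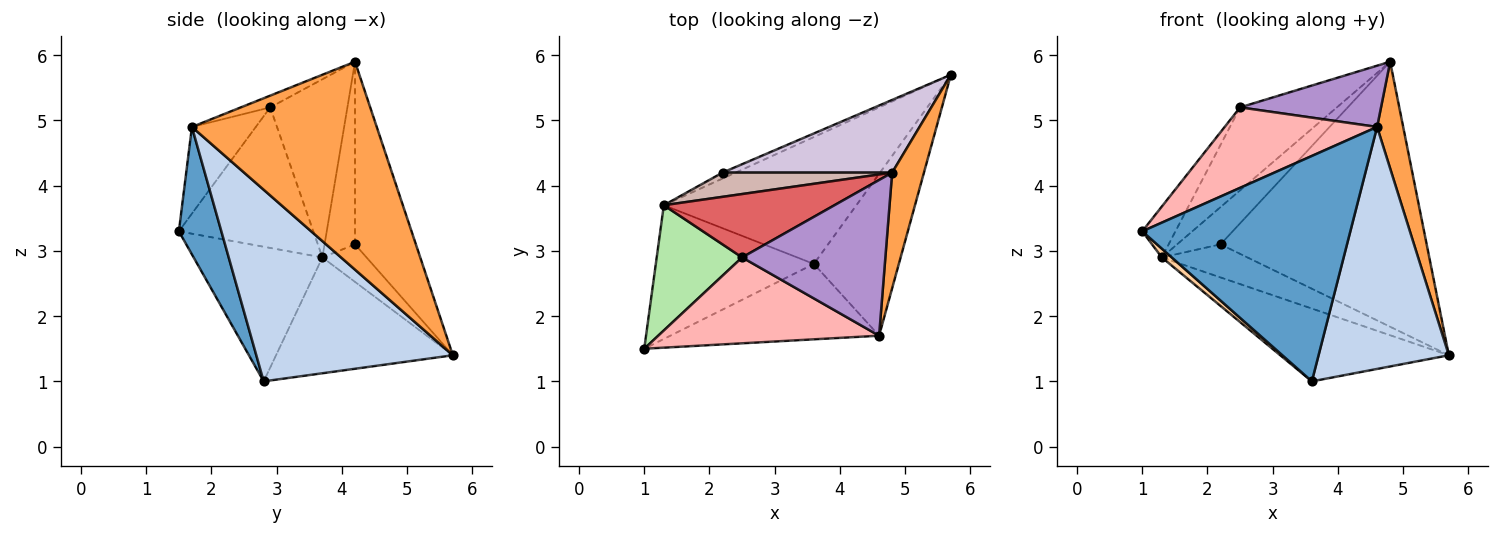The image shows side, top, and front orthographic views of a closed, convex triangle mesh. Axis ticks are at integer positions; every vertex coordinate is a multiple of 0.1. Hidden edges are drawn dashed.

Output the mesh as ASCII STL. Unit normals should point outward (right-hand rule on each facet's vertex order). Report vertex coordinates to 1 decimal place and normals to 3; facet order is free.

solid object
 facet normal 0.190 -0.931 -0.311
  outer loop
   vertex 4.6 1.7 4.9
   vertex 1.0 1.5 3.3
   vertex 3.6 2.8 1.0
  endloop
 endfacet
 facet normal 0.782 -0.518 -0.347
  outer loop
   vertex 4.6 1.7 4.9
   vertex 3.6 2.8 1.0
   vertex 5.7 5.7 1.4
  endloop
 endfacet
 facet normal 0.979 -0.138 0.150
  outer loop
   vertex 4.6 1.7 4.9
   vertex 5.7 5.7 1.4
   vertex 4.8 4.2 5.9
  endloop
 endfacet
 facet normal -0.648 -0.050 -0.760
  outer loop
   vertex 1.3 3.7 2.9
   vertex 3.6 2.8 1.0
   vertex 1.0 1.5 3.3
  endloop
 endfacet
 facet normal -0.463 0.441 -0.769
  outer loop
   vertex 1.3 3.7 2.9
   vertex 5.7 5.7 1.4
   vertex 3.6 2.8 1.0
  endloop
 endfacet
 facet normal -0.836 0.206 0.508
  outer loop
   vertex 2.5 2.9 5.2
   vertex 1.3 3.7 2.9
   vertex 1.0 1.5 3.3
  endloop
 endfacet
 facet normal -0.535 0.671 0.513
  outer loop
   vertex 2.5 2.9 5.2
   vertex 4.8 4.2 5.9
   vertex 1.3 3.7 2.9
  endloop
 endfacet
 facet normal -0.275 -0.657 0.702
  outer loop
   vertex 2.5 2.9 5.2
   vertex 1.0 1.5 3.3
   vertex 4.6 1.7 4.9
  endloop
 endfacet
 facet normal -0.076 -0.365 0.928
  outer loop
   vertex 2.5 2.9 5.2
   vertex 4.6 1.7 4.9
   vertex 4.8 4.2 5.9
  endloop
 endfacet
 facet normal -0.274 0.927 0.254
  outer loop
   vertex 2.2 4.2 3.1
   vertex 4.8 4.2 5.9
   vertex 5.7 5.7 1.4
  endloop
 endfacet
 facet normal -0.453 0.878 -0.157
  outer loop
   vertex 2.2 4.2 3.1
   vertex 5.7 5.7 1.4
   vertex 1.3 3.7 2.9
  endloop
 endfacet
 facet normal -0.506 0.723 0.470
  outer loop
   vertex 2.2 4.2 3.1
   vertex 1.3 3.7 2.9
   vertex 4.8 4.2 5.9
  endloop
 endfacet
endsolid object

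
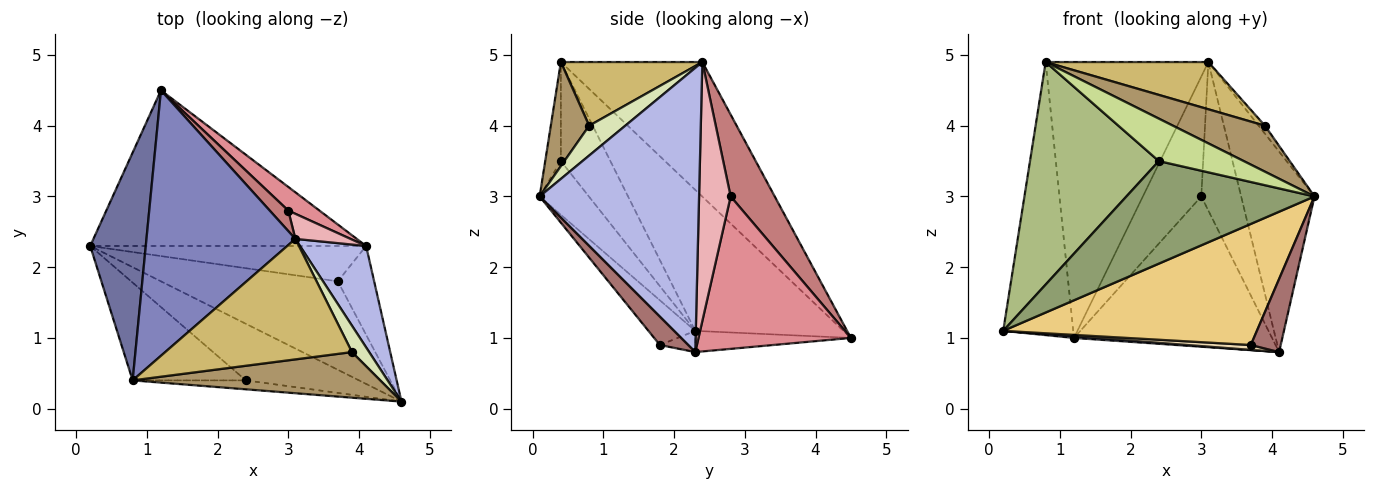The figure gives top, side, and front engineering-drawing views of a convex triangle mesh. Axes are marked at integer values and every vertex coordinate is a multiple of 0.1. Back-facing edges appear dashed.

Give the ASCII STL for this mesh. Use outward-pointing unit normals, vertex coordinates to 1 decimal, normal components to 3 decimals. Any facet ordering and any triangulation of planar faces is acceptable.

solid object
 facet normal -0.852 0.402 0.336
  outer loop
   vertex 0.8 0.4 4.9
   vertex 1.2 4.5 1.0
   vertex 0.2 2.3 1.1
  endloop
 endfacet
 facet normal -0.531 0.611 0.587
  outer loop
   vertex 0.8 0.4 4.9
   vertex 3.1 2.4 4.9
   vertex 1.2 4.5 1.0
  endloop
 endfacet
 facet normal -0.077 -0.010 -0.997
  outer loop
   vertex 4.1 2.3 0.8
   vertex 0.2 2.3 1.1
   vertex 1.2 4.5 1.0
  endloop
 endfacet
 facet normal 0.889 0.409 0.207
  outer loop
   vertex 4.1 2.3 0.8
   vertex 3.1 2.4 4.9
   vertex 4.6 0.1 3.0
  endloop
 endfacet
 facet normal -0.223 -0.853 -0.471
  outer loop
   vertex 2.4 0.4 3.5
   vertex 0.2 2.3 1.1
   vertex 4.6 0.1 3.0
  endloop
 endfacet
 facet normal -0.332 -0.864 -0.379
  outer loop
   vertex 2.4 0.4 3.5
   vertex 0.8 0.4 4.9
   vertex 0.2 2.3 1.1
  endloop
 endfacet
 facet normal -0.177 -0.963 -0.203
  outer loop
   vertex 2.4 0.4 3.5
   vertex 4.6 0.1 3.0
   vertex 0.8 0.4 4.9
  endloop
 endfacet
 facet normal 0.856 0.150 0.494
  outer loop
   vertex 3.9 0.8 4.0
   vertex 4.6 0.1 3.0
   vertex 3.1 2.4 4.9
  endloop
 endfacet
 facet normal 0.284 -0.681 0.675
  outer loop
   vertex 3.9 0.8 4.0
   vertex 0.8 0.4 4.9
   vertex 4.6 0.1 3.0
  endloop
 endfacet
 facet normal 0.303 -0.348 0.887
  outer loop
   vertex 3.9 0.8 4.0
   vertex 3.1 2.4 4.9
   vertex 0.8 0.4 4.9
  endloop
 endfacet
 facet normal -0.147 -0.799 -0.583
  outer loop
   vertex 3.7 1.8 0.9
   vertex 4.6 0.1 3.0
   vertex 0.2 2.3 1.1
  endloop
 endfacet
 facet normal -0.076 -0.137 -0.988
  outer loop
   vertex 3.7 1.8 0.9
   vertex 0.2 2.3 1.1
   vertex 4.1 2.3 0.8
  endloop
 endfacet
 facet normal 0.515 -0.545 -0.662
  outer loop
   vertex 3.7 1.8 0.9
   vertex 4.1 2.3 0.8
   vertex 4.6 0.1 3.0
  endloop
 endfacet
 facet normal 0.597 0.791 0.135
  outer loop
   vertex 3.0 2.8 3.0
   vertex 1.2 4.5 1.0
   vertex 3.1 2.4 4.9
  endloop
 endfacet
 facet normal 0.605 0.786 0.124
  outer loop
   vertex 3.0 2.8 3.0
   vertex 4.1 2.3 0.8
   vertex 1.2 4.5 1.0
  endloop
 endfacet
 facet normal 0.616 0.777 0.131
  outer loop
   vertex 3.0 2.8 3.0
   vertex 3.1 2.4 4.9
   vertex 4.1 2.3 0.8
  endloop
 endfacet
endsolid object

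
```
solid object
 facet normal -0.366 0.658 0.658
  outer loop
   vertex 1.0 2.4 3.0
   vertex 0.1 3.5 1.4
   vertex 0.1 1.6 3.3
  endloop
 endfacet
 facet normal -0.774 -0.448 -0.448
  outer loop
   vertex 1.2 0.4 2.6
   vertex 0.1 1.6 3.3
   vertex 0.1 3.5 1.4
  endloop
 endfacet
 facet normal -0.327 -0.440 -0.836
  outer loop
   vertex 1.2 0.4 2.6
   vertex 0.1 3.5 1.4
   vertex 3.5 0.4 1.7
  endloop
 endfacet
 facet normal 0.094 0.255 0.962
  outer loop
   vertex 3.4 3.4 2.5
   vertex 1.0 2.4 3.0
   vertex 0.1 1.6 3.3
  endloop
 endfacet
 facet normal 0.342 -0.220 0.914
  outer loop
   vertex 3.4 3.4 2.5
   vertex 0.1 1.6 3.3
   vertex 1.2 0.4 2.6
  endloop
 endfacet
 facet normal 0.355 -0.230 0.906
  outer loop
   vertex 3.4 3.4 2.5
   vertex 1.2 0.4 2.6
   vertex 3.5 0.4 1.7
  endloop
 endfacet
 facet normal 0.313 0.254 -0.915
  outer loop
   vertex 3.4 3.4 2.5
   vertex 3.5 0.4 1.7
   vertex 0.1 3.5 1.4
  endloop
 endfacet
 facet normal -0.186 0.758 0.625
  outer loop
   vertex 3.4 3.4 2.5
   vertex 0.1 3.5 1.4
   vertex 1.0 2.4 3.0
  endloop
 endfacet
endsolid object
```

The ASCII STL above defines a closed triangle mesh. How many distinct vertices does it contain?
6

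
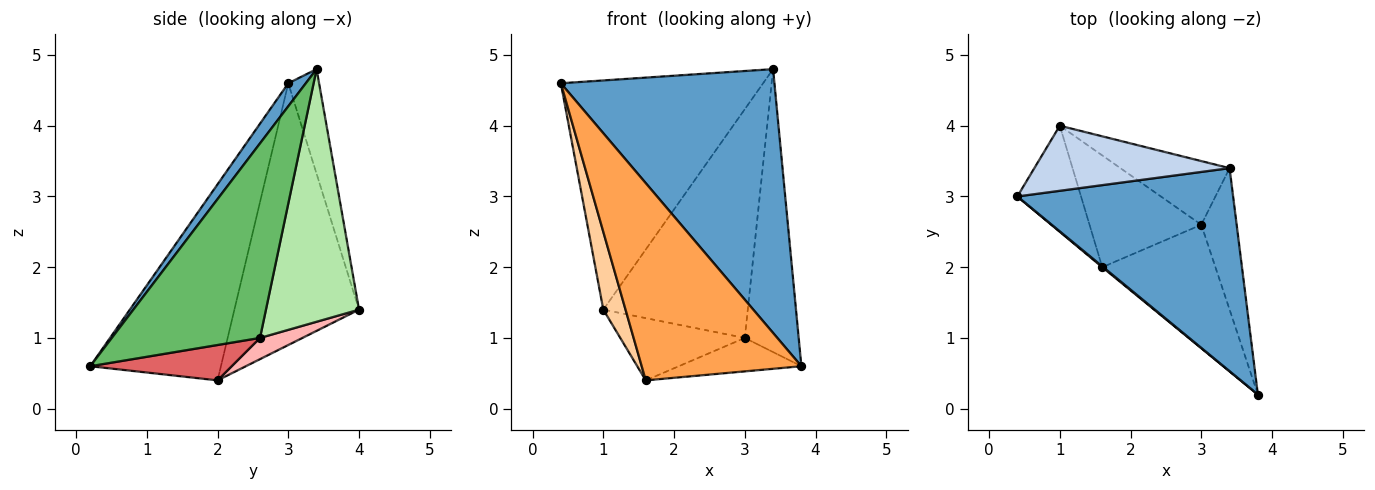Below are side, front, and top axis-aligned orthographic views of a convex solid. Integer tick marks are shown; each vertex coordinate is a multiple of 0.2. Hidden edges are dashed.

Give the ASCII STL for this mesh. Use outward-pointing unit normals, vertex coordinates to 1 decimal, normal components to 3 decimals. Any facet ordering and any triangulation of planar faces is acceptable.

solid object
 facet normal 0.065 -0.791 0.609
  outer loop
   vertex 3.4 3.4 4.8
   vertex 0.4 3.0 4.6
   vertex 3.8 0.2 0.6
  endloop
 endfacet
 facet normal -0.145 0.952 0.270
  outer loop
   vertex 1.0 4.0 1.4
   vertex 0.4 3.0 4.6
   vertex 3.4 3.4 4.8
  endloop
 endfacet
 facet normal -0.633 -0.774 0.003
  outer loop
   vertex 1.6 2.0 0.4
   vertex 3.8 0.2 0.6
   vertex 0.4 3.0 4.6
  endloop
 endfacet
 facet normal -0.957 -0.171 -0.233
  outer loop
   vertex 1.6 2.0 0.4
   vertex 0.4 3.0 4.6
   vertex 1.0 4.0 1.4
  endloop
 endfacet
 facet normal 0.926 0.337 -0.168
  outer loop
   vertex 3.0 2.6 1.0
   vertex 3.4 3.4 4.8
   vertex 3.8 0.2 0.6
  endloop
 endfacet
 facet normal 0.527 0.819 -0.228
  outer loop
   vertex 3.0 2.6 1.0
   vertex 1.0 4.0 1.4
   vertex 3.4 3.4 4.8
  endloop
 endfacet
 facet normal 0.289 0.250 -0.924
  outer loop
   vertex 3.0 2.6 1.0
   vertex 3.8 0.2 0.6
   vertex 1.6 2.0 0.4
  endloop
 endfacet
 facet normal 0.164 0.480 -0.862
  outer loop
   vertex 3.0 2.6 1.0
   vertex 1.6 2.0 0.4
   vertex 1.0 4.0 1.4
  endloop
 endfacet
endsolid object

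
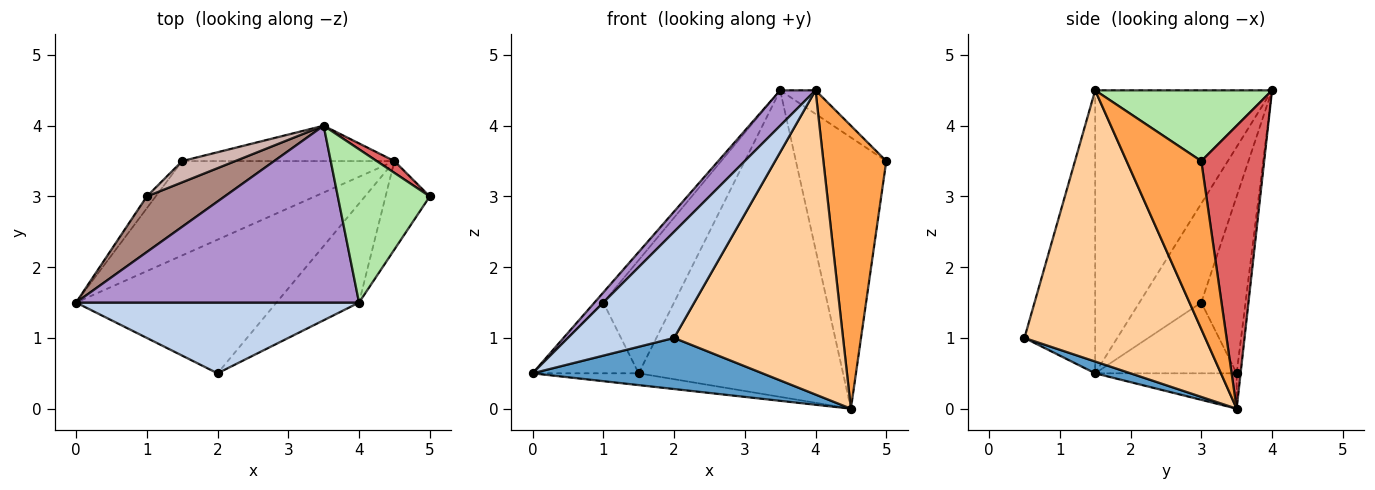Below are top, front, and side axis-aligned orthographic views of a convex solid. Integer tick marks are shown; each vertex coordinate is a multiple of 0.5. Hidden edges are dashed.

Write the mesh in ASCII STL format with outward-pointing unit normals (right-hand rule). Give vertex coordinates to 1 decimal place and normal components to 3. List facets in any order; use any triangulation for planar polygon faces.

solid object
 facet normal 0.055 -0.357 -0.933
  outer loop
   vertex 4.5 3.5 0.0
   vertex 2.0 0.5 1.0
   vertex 0.0 1.5 0.5
  endloop
 endfacet
 facet normal -0.485 -0.728 0.485
  outer loop
   vertex 4.0 1.5 4.5
   vertex 0.0 1.5 0.5
   vertex 2.0 0.5 1.0
  endloop
 endfacet
 facet normal 0.750 -0.631 -0.197
  outer loop
   vertex 4.0 1.5 4.5
   vertex 4.5 3.5 0.0
   vertex 5.0 3.0 3.5
  endloop
 endfacet
 facet normal 0.713 -0.667 -0.217
  outer loop
   vertex 4.0 1.5 4.5
   vertex 2.0 0.5 1.0
   vertex 4.5 3.5 0.0
  endloop
 endfacet
 facet normal -0.163 0.122 -0.979
  outer loop
   vertex 1.5 3.5 0.5
   vertex 4.5 3.5 0.0
   vertex 0.0 1.5 0.5
  endloop
 endfacet
 facet normal 0.605 0.121 0.787
  outer loop
   vertex 3.5 4.0 4.5
   vertex 4.0 1.5 4.5
   vertex 5.0 3.0 3.5
  endloop
 endfacet
 facet normal 0.571 0.820 0.036
  outer loop
   vertex 3.5 4.0 4.5
   vertex 5.0 3.0 3.5
   vertex 4.5 3.5 0.0
  endloop
 endfacet
 facet normal -0.019 0.993 -0.115
  outer loop
   vertex 3.5 4.0 4.5
   vertex 4.5 3.5 0.0
   vertex 1.5 3.5 0.5
  endloop
 endfacet
 facet normal -0.700 -0.140 0.700
  outer loop
   vertex 3.5 4.0 4.5
   vertex 0.0 1.5 0.5
   vertex 4.0 1.5 4.5
  endloop
 endfacet
 facet normal -0.796 0.597 -0.100
  outer loop
   vertex 1.0 3.0 1.5
   vertex 1.5 3.5 0.5
   vertex 0.0 1.5 0.5
  endloop
 endfacet
 facet normal -0.781 0.112 0.614
  outer loop
   vertex 1.0 3.0 1.5
   vertex 0.0 1.5 0.5
   vertex 3.5 4.0 4.5
  endloop
 endfacet
 facet normal -0.523 0.837 0.157
  outer loop
   vertex 1.0 3.0 1.5
   vertex 3.5 4.0 4.5
   vertex 1.5 3.5 0.5
  endloop
 endfacet
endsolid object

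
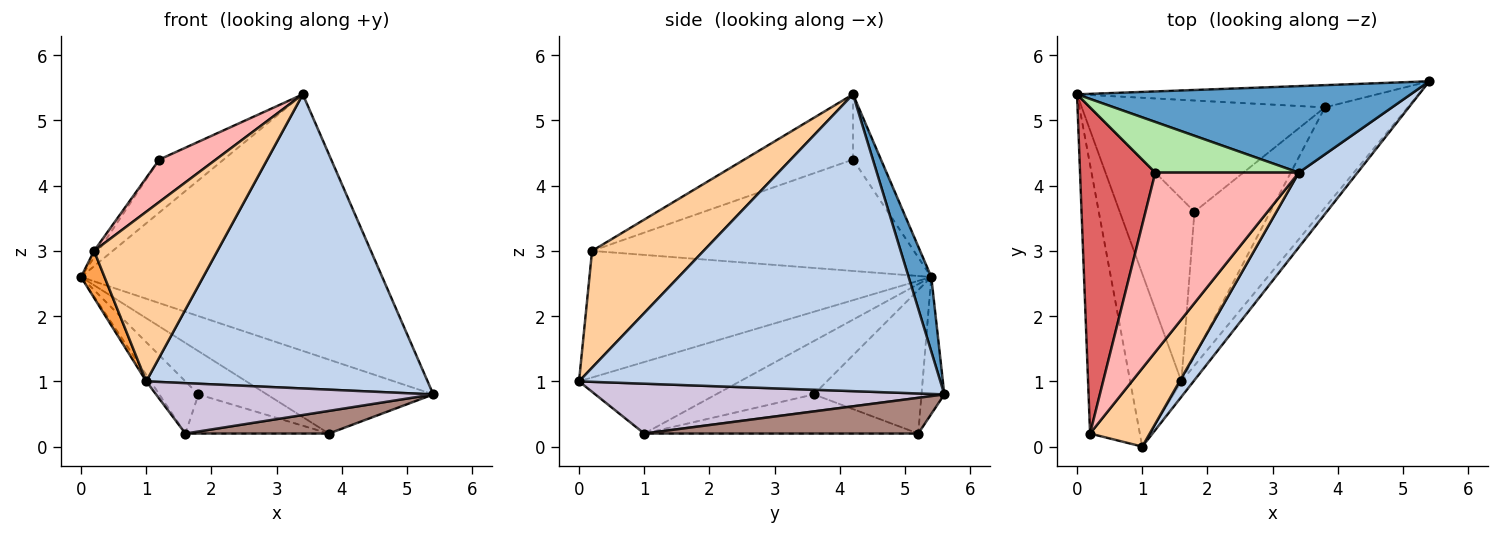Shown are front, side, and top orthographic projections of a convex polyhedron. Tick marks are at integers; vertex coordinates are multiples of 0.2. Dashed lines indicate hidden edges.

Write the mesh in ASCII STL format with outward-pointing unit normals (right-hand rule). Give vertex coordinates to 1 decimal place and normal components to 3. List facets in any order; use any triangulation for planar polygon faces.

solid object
 facet normal 0.071 0.945 0.319
  outer loop
   vertex 3.4 4.2 5.4
   vertex 5.4 5.6 0.8
   vertex 0.0 5.4 2.6
  endloop
 endfacet
 facet normal 0.780 -0.607 0.154
  outer loop
   vertex 3.4 4.2 5.4
   vertex 1.0 0.0 1.0
   vertex 5.4 5.6 0.8
  endloop
 endfacet
 facet normal -0.929 -0.064 -0.365
  outer loop
   vertex 0.2 0.2 3.0
   vertex 0.0 5.4 2.6
   vertex 1.0 0.0 1.0
  endloop
 endfacet
 facet normal 0.634 -0.702 0.324
  outer loop
   vertex 0.2 0.2 3.0
   vertex 1.0 0.0 1.0
   vertex 3.4 4.2 5.4
  endloop
 endfacet
 facet normal -0.130 0.949 -0.285
  outer loop
   vertex 3.8 5.2 0.2
   vertex 0.0 5.4 2.6
   vertex 5.4 5.6 0.8
  endloop
 endfacet
 facet normal -0.300 0.689 0.659
  outer loop
   vertex 1.2 4.2 4.4
   vertex 3.4 4.2 5.4
   vertex 0.0 5.4 2.6
  endloop
 endfacet
 facet normal -0.829 0.011 0.560
  outer loop
   vertex 1.2 4.2 4.4
   vertex 0.0 5.4 2.6
   vertex 0.2 0.2 3.0
  endloop
 endfacet
 facet normal -0.405 -0.210 0.890
  outer loop
   vertex 1.2 4.2 4.4
   vertex 0.2 0.2 3.0
   vertex 3.4 4.2 5.4
  endloop
 endfacet
 facet normal -0.495 0.315 -0.810
  outer loop
   vertex 1.8 3.6 0.8
   vertex 0.0 5.4 2.6
   vertex 3.8 5.2 0.2
  endloop
 endfacet
 facet normal 0.769 -0.611 -0.187
  outer loop
   vertex 1.6 1.0 0.2
   vertex 5.4 5.6 0.8
   vertex 1.0 0.0 1.0
  endloop
 endfacet
 facet normal 0.388 -0.203 -0.899
  outer loop
   vertex 1.6 1.0 0.2
   vertex 3.8 5.2 0.2
   vertex 5.4 5.6 0.8
  endloop
 endfacet
 facet normal -0.446 0.234 -0.864
  outer loop
   vertex 1.6 1.0 0.2
   vertex 1.8 3.6 0.8
   vertex 3.8 5.2 0.2
  endloop
 endfacet
 facet normal -0.813 0.022 -0.582
  outer loop
   vertex 1.6 1.0 0.2
   vertex 1.0 0.0 1.0
   vertex 0.0 5.4 2.6
  endloop
 endfacet
 facet normal -0.566 0.226 -0.793
  outer loop
   vertex 1.6 1.0 0.2
   vertex 0.0 5.4 2.6
   vertex 1.8 3.6 0.8
  endloop
 endfacet
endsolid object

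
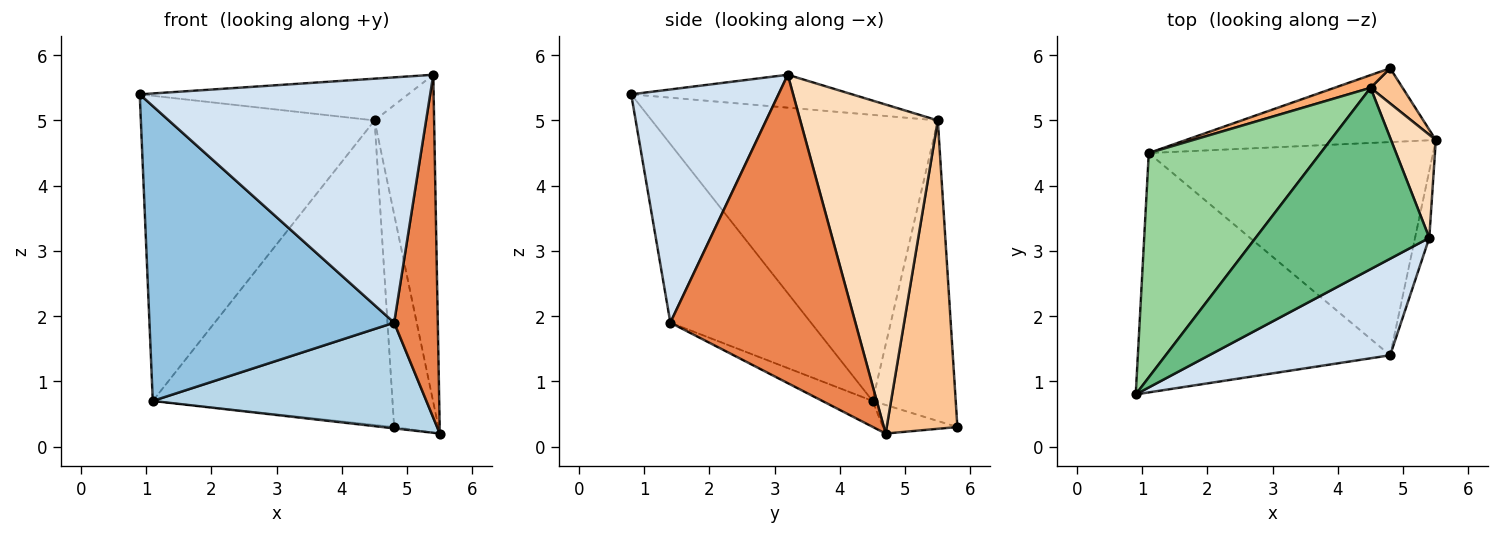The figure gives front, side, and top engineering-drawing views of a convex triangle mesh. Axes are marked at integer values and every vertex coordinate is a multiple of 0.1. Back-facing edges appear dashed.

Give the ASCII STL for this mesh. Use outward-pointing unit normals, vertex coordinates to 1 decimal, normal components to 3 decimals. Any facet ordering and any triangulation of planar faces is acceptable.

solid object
 facet normal -0.114 0.018 -0.993
  outer loop
   vertex 1.1 4.5 0.7
   vertex 4.8 5.8 0.3
   vertex 5.5 4.7 0.2
  endloop
 endfacet
 facet normal -0.407 -0.709 -0.576
  outer loop
   vertex 4.8 1.4 1.9
   vertex 0.9 0.8 5.4
   vertex 1.1 4.5 0.7
  endloop
 endfacet
 facet normal -0.081 -0.443 -0.893
  outer loop
   vertex 4.8 1.4 1.9
   vertex 1.1 4.5 0.7
   vertex 5.5 4.7 0.2
  endloop
 endfacet
 facet normal 0.427 -0.842 0.331
  outer loop
   vertex 4.8 1.4 1.9
   vertex 5.4 3.2 5.7
   vertex 0.9 0.8 5.4
  endloop
 endfacet
 facet normal 0.972 -0.229 -0.045
  outer loop
   vertex 4.8 1.4 1.9
   vertex 5.5 4.7 0.2
   vertex 5.4 3.2 5.7
  endloop
 endfacet
 facet normal -0.327 0.944 0.039
  outer loop
   vertex 4.5 5.5 5.0
   vertex 4.8 5.8 0.3
   vertex 1.1 4.5 0.7
  endloop
 endfacet
 facet normal 0.844 0.529 0.088
  outer loop
   vertex 4.5 5.5 5.0
   vertex 5.5 4.7 0.2
   vertex 4.8 5.8 0.3
  endloop
 endfacet
 facet normal 0.911 0.394 0.124
  outer loop
   vertex 4.5 5.5 5.0
   vertex 5.4 3.2 5.7
   vertex 5.5 4.7 0.2
  endloop
 endfacet
 facet normal -0.182 0.221 0.958
  outer loop
   vertex 4.5 5.5 5.0
   vertex 0.9 0.8 5.4
   vertex 5.4 3.2 5.7
  endloop
 endfacet
 facet normal -0.702 0.574 0.422
  outer loop
   vertex 4.5 5.5 5.0
   vertex 1.1 4.5 0.7
   vertex 0.9 0.8 5.4
  endloop
 endfacet
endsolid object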